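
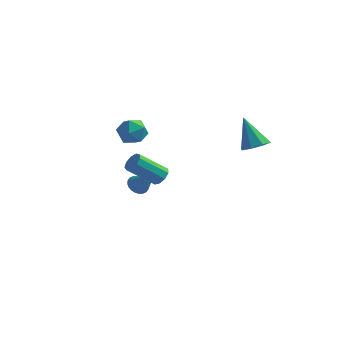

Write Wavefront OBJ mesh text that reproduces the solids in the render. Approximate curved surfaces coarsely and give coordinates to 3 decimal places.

v -2.535 -0.049 -3.052
v -2.01 0.219 -3.448
v -1.305 -0.471 -1.708
v -2.09 0.443 -3.305
v -2.237 0.592 -3.123
v -2.429 0.643 -2.931
v -2.638 0.589 -2.757
v -2.831 0.438 -2.628
v -2.979 0.213 -2.563
v -3.059 -0.052 -2.573
v -3.06 -0.317 -2.656
v -2.98 -0.54 -2.799
v -2.833 -0.689 -2.98
v -2.641 -0.74 -3.173
v -2.432 -0.686 -3.347
v -2.239 -0.535 -3.476
v -2.091 -0.31 -3.54
v -2.011 -0.045 -3.531
v 4.345 0.902 1.171
v 5.168 1.062 1.549
v 3.395 1.298 3.069
v 4.877 1.644 1.281
v 4.274 1.791 0.949
v 3.713 1.417 0.746
v 3.522 0.741 0.792
v 3.814 0.159 1.06
v 4.417 0.012 1.393
v 4.978 0.386 1.595
v -3.171 1.783 1.277
v -2.633 1.623 0.4
v -4.147 0.457 0.92
v -3.609 0.297 0.043
v -3.161 0.127 0.967
v -2.558 0.946 1.188
v -4.222 1.134 0.132
v -3.619 1.953 0.353
v -3.282 1.221 -0.307
v -2.627 0.6 0.209
v -4.153 1.48 1.111
v -3.498 0.859 1.627
v 0.365 -3.241 -0.091
v 0.871 -3.349 0.318
v -0.399 -4.288 1.641
v -0.905 -4.179 1.231
v 0.678 -2.953 0.413
v -0.592 -3.891 1.736
v 0.338 -2.691 0.273
v -0.932 -3.629 1.595
v 0.011 -2.687 -0.038
v -1.259 -3.625 1.284
v -0.15 -2.941 -0.374
v -1.421 -3.88 0.948
v -0.071 -3.337 -0.578
v -1.341 -4.275 0.745
v 0.213 -3.687 -0.554
v -1.057 -4.625 0.769
v 0.568 -3.828 -0.313
v -0.702 -4.767 1.009
v 0.828 -3.695 0.031
v -0.442 -4.633 1.354
f 2 1 4
f 2 4 3
f 4 1 5
f 4 5 3
f 5 1 6
f 5 6 3
f 6 1 7
f 6 7 3
f 7 1 8
f 7 8 3
f 8 1 9
f 8 9 3
f 9 1 10
f 9 10 3
f 10 1 11
f 10 11 3
f 11 1 12
f 11 12 3
f 12 1 13
f 12 13 3
f 13 1 14
f 13 14 3
f 14 1 15
f 14 15 3
f 15 1 16
f 15 16 3
f 16 1 17
f 16 17 3
f 17 1 18
f 17 18 3
f 18 1 2
f 18 2 3
f 20 19 22
f 20 22 21
f 22 19 23
f 22 23 21
f 23 19 24
f 23 24 21
f 24 19 25
f 24 25 21
f 25 19 26
f 25 26 21
f 26 19 27
f 26 27 21
f 27 19 28
f 27 28 21
f 28 19 20
f 28 20 21
f 29 40 34
f 29 34 30
f 29 30 36
f 29 36 39
f 29 39 40
f 30 34 38
f 34 40 33
f 40 39 31
f 39 36 35
f 36 30 37
f 32 38 33
f 32 33 31
f 32 31 35
f 32 35 37
f 32 37 38
f 33 38 34
f 31 33 40
f 35 31 39
f 37 35 36
f 38 37 30
f 42 41 45
f 42 45 43
f 43 45 46
f 43 46 44
f 45 41 47
f 45 47 46
f 46 47 48
f 46 48 44
f 47 41 49
f 47 49 48
f 48 49 50
f 48 50 44
f 49 41 51
f 49 51 50
f 50 51 52
f 50 52 44
f 51 41 53
f 51 53 52
f 52 53 54
f 52 54 44
f 53 41 55
f 53 55 54
f 54 55 56
f 54 56 44
f 55 41 57
f 55 57 56
f 56 57 58
f 56 58 44
f 57 41 59
f 57 59 58
f 58 59 60
f 58 60 44
f 59 41 42
f 59 42 60
f 60 42 43
f 60 43 44



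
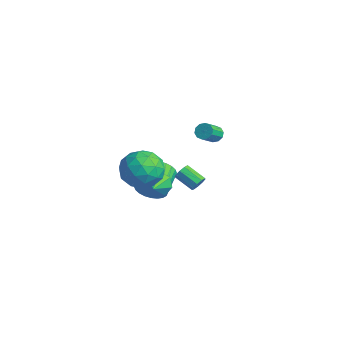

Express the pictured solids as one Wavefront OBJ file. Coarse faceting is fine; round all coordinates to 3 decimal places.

v -2.903 3.542 1.204
v -2.546 3.922 1.434
v -2.04 2.978 2.206
v -2.397 2.598 1.976
v -2.841 3.92 1.625
v -2.335 2.977 2.398
v -3.16 3.774 1.656
v -2.654 2.831 2.429
v -3.381 3.539 1.514
v -2.875 2.596 2.287
v -3.419 3.305 1.254
v -2.913 2.362 2.026
v -3.26 3.162 0.974
v -2.754 2.218 1.746
v -2.965 3.163 0.782
v -2.459 2.22 1.555
v -2.646 3.309 0.751
v -2.14 2.366 1.524
v -2.425 3.544 0.893
v -1.919 2.601 1.666
v -2.387 3.778 1.154
v -1.881 2.835 1.926
v 2.286 -3.371 4.78
v 3.501 -3.038 4.716
v 2.519 -4.542 3.124
v 3.734 -4.209 3.06
v 3.331 -4.943 4.003
v 3.187 -4.22 5.026
v 2.833 -3.36 2.814
v 2.689 -2.637 3.837
v 3.839 -3.031 3.5
v 4.147 -4.009 4.235
v 1.873 -3.571 3.605
v 2.181 -4.549 4.34
v 2.873 -3.102 4.893
v 3.147 -4.478 2.947
v 2.91 -4.91 3.501
v 3.625 -4.714 3.463
v 2.688 -3.797 5.076
v 3.402 -3.6 5.038
v 3.303 -4.72 4.619
v 2.618 -3.98 2.802
v 3.332 -3.783 2.764
v 2.395 -2.866 4.377
v 3.11 -2.67 4.339
v 2.717 -2.86 3.221
v 3.786 -2.902 4.141
v 3.923 -3.59 3.168
v 3.394 -3.091 3.023
v 3.309 -2.666 3.625
v 3.967 -3.477 4.573
v 4.104 -4.165 3.6
v 3.867 -4.597 4.154
v 3.782 -4.171 4.756
v 4.166 -3.473 3.859
v 1.916 -3.415 4.24
v 2.053 -4.103 3.267
v 2.238 -3.409 3.084
v 2.153 -2.983 3.686
v 2.097 -3.99 4.672
v 2.234 -4.678 3.699
v 2.711 -4.914 4.215
v 2.626 -4.489 4.817
v 1.854 -4.107 3.981
v 0.612 0.73 0.012
v 0.951 0.449 0.308
v -0.033 -0.09 0.924
v -0.372 0.19 0.628
v 0.878 0.766 0.469
v -0.106 0.227 1.085
v 0.681 1.066 0.416
v -0.303 0.526 1.032
v 0.451 1.208 0.174
v -0.532 0.669 0.79
v 0.297 1.127 -0.143
v -0.687 0.587 0.473
v 0.29 0.86 -0.389
v -0.694 0.32 0.228
v 0.434 0.532 -0.446
v -0.55 -0.008 0.17
v 0.661 0.297 -0.29
v -0.323 -0.243 0.327
v 0.865 0.264 0.008
v -0.119 -0.275 0.624
v -0.278 -1.377 0.107
v 0.203 -1.091 -0.585
v 0.798 -2.063 0.573
v 0.24 -0.67 -0.05
v -0.027 -0.663 0.576
v -0.442 -1.074 0.928
v -0.76 -1.662 0.798
v -0.797 -2.083 0.264
v -0.53 -2.09 -0.363
v -0.115 -1.679 -0.714
v -1.294 -1.19 -0.987
v -0.782 -1.071 -0.195
v -1.935 0.07 0.378
v -2.446 -0.05 -0.413
v -0.635 -0.812 -0.416
v -1.788 0.329 0.157
v -0.589 -0.61 -0.723
v -1.742 0.53 -0.15
v -0.65 -0.497 -1.071
v -1.802 0.644 -0.498
v -0.808 -0.489 -1.406
v -1.961 0.651 -0.833
v -1.041 -0.588 -1.677
v -2.194 0.552 -1.104
v -1.312 -0.779 -1.843
v -2.465 0.362 -1.27
v -1.58 -1.032 -1.878
v -2.733 0.108 -1.305
v -1.805 -1.31 -1.778
v -2.958 -0.169 -1.205
v -1.952 -1.569 -1.557
v -3.105 -0.428 -0.984
v -1.998 -1.77 -1.25
v -3.151 -0.63 -0.677
v -1.938 -1.884 -0.902
v -3.09 -0.743 -0.329
v -1.779 -1.891 -0.567
v -2.932 -0.751 0.006
v -1.546 -1.792 -0.296
v -2.699 -0.652 0.277
v -1.275 -1.602 -0.13
v -2.428 -0.461 0.443
v -1.007 -1.348 -0.095
v -2.16 -0.208 0.478
f 2 1 5
f 2 5 3
f 3 5 6
f 3 6 4
f 5 1 7
f 5 7 6
f 6 7 8
f 6 8 4
f 7 1 9
f 7 9 8
f 8 9 10
f 8 10 4
f 9 1 11
f 9 11 10
f 10 11 12
f 10 12 4
f 11 1 13
f 11 13 12
f 12 13 14
f 12 14 4
f 13 1 15
f 13 15 14
f 14 15 16
f 14 16 4
f 15 1 17
f 15 17 16
f 16 17 18
f 16 18 4
f 17 1 19
f 17 19 18
f 18 19 20
f 18 20 4
f 19 1 21
f 19 21 20
f 20 21 22
f 20 22 4
f 21 1 2
f 21 2 22
f 22 2 3
f 22 3 4
f 23 60 39
f 60 34 63
f 39 63 28
f 60 63 39
f 23 39 35
f 39 28 40
f 35 40 24
f 39 40 35
f 23 35 44
f 35 24 45
f 44 45 30
f 35 45 44
f 23 44 56
f 44 30 59
f 56 59 33
f 44 59 56
f 23 56 60
f 56 33 64
f 60 64 34
f 56 64 60
f 24 40 51
f 40 28 54
f 51 54 32
f 40 54 51
f 28 63 41
f 63 34 62
f 41 62 27
f 63 62 41
f 34 64 61
f 64 33 57
f 61 57 25
f 64 57 61
f 33 59 58
f 59 30 46
f 58 46 29
f 59 46 58
f 30 45 50
f 45 24 47
f 50 47 31
f 45 47 50
f 26 52 38
f 52 32 53
f 38 53 27
f 52 53 38
f 26 38 36
f 38 27 37
f 36 37 25
f 38 37 36
f 26 36 43
f 36 25 42
f 43 42 29
f 36 42 43
f 26 43 48
f 43 29 49
f 48 49 31
f 43 49 48
f 26 48 52
f 48 31 55
f 52 55 32
f 48 55 52
f 27 53 41
f 53 32 54
f 41 54 28
f 53 54 41
f 25 37 61
f 37 27 62
f 61 62 34
f 37 62 61
f 29 42 58
f 42 25 57
f 58 57 33
f 42 57 58
f 31 49 50
f 49 29 46
f 50 46 30
f 49 46 50
f 32 55 51
f 55 31 47
f 51 47 24
f 55 47 51
f 66 65 69
f 66 69 67
f 67 69 70
f 67 70 68
f 69 65 71
f 69 71 70
f 70 71 72
f 70 72 68
f 71 65 73
f 71 73 72
f 72 73 74
f 72 74 68
f 73 65 75
f 73 75 74
f 74 75 76
f 74 76 68
f 75 65 77
f 75 77 76
f 76 77 78
f 76 78 68
f 77 65 79
f 77 79 78
f 78 79 80
f 78 80 68
f 79 65 81
f 79 81 80
f 80 81 82
f 80 82 68
f 81 65 83
f 81 83 82
f 82 83 84
f 82 84 68
f 83 65 66
f 83 66 84
f 84 66 67
f 84 67 68
f 86 85 88
f 86 88 87
f 88 85 89
f 88 89 87
f 89 85 90
f 89 90 87
f 90 85 91
f 90 91 87
f 91 85 92
f 91 92 87
f 92 85 93
f 92 93 87
f 93 85 94
f 93 94 87
f 94 85 86
f 94 86 87
f 96 95 99
f 96 99 97
f 97 99 100
f 97 100 98
f 99 95 101
f 99 101 100
f 100 101 102
f 100 102 98
f 101 95 103
f 101 103 102
f 102 103 104
f 102 104 98
f 103 95 105
f 103 105 104
f 104 105 106
f 104 106 98
f 105 95 107
f 105 107 106
f 106 107 108
f 106 108 98
f 107 95 109
f 107 109 108
f 108 109 110
f 108 110 98
f 109 95 111
f 109 111 110
f 110 111 112
f 110 112 98
f 111 95 113
f 111 113 112
f 112 113 114
f 112 114 98
f 113 95 115
f 113 115 114
f 114 115 116
f 114 116 98
f 115 95 117
f 115 117 116
f 116 117 118
f 116 118 98
f 117 95 119
f 117 119 118
f 118 119 120
f 118 120 98
f 119 95 121
f 119 121 120
f 120 121 122
f 120 122 98
f 121 95 123
f 121 123 122
f 122 123 124
f 122 124 98
f 123 95 125
f 123 125 124
f 124 125 126
f 124 126 98
f 125 95 127
f 125 127 126
f 126 127 128
f 126 128 98
f 127 95 96
f 127 96 128
f 128 96 97
f 128 97 98



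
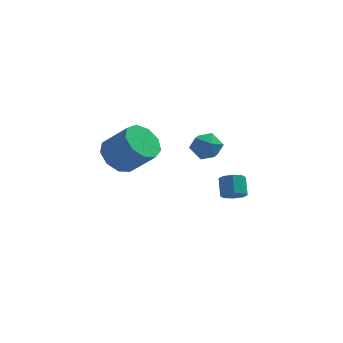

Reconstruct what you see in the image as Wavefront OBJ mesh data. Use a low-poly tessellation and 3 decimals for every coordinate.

v -2.754 -2.328 1.693
v -1.944 -2.155 0.999
v -0.737 -2.62 2.294
v -1.546 -2.792 2.987
v -2.099 -1.533 1.367
v -0.891 -1.998 2.662
v -2.56 -1.283 1.887
v -1.353 -1.748 3.181
v -3.112 -1.522 2.316
v -1.905 -1.986 3.611
v -3.496 -2.138 2.453
v -2.289 -2.602 3.748
v -3.533 -2.842 2.235
v -2.326 -3.307 3.53
v -3.205 -3.306 1.763
v -1.998 -3.771 3.057
v -2.666 -3.312 1.258
v -1.459 -3.777 2.552
v -2.168 -2.858 0.956
v -0.961 -3.322 2.251
v 2.66 1.353 -3.306
v 3.147 1.074 -2.941
v 3.048 1.907 -2.169
v 2.56 2.187 -2.534
v 3.327 1.411 -3.282
v 3.227 2.245 -2.511
v 3.116 1.715 -3.638
v 3.016 2.548 -2.866
v 2.638 1.807 -3.798
v 2.538 2.64 -3.027
v 2.172 1.633 -3.671
v 2.073 2.466 -2.899
v 1.993 1.295 -3.329
v 1.893 2.129 -2.558
v 2.204 0.992 -2.974
v 2.104 1.825 -2.202
v 2.682 0.9 -2.813
v 2.582 1.733 -2.042
v 1 -3.321 3.727
v 1.792 -3.281 3.446
v 0.948 -4.639 3.394
v 1.74 -4.599 3.113
v 1.582 -4.533 3.936
v 1.615 -3.718 4.142
v 1.125 -4.202 2.698
v 1.158 -3.387 2.904
v 1.869 -3.826 2.81
v 2.152 -4.03 3.575
v 0.588 -3.89 3.265
v 0.871 -4.094 4.03
f 2 1 5
f 2 5 3
f 3 5 6
f 3 6 4
f 5 1 7
f 5 7 6
f 6 7 8
f 6 8 4
f 7 1 9
f 7 9 8
f 8 9 10
f 8 10 4
f 9 1 11
f 9 11 10
f 10 11 12
f 10 12 4
f 11 1 13
f 11 13 12
f 12 13 14
f 12 14 4
f 13 1 15
f 13 15 14
f 14 15 16
f 14 16 4
f 15 1 17
f 15 17 16
f 16 17 18
f 16 18 4
f 17 1 19
f 17 19 18
f 18 19 20
f 18 20 4
f 19 1 2
f 19 2 20
f 20 2 3
f 20 3 4
f 22 21 25
f 22 25 23
f 23 25 26
f 23 26 24
f 25 21 27
f 25 27 26
f 26 27 28
f 26 28 24
f 27 21 29
f 27 29 28
f 28 29 30
f 28 30 24
f 29 21 31
f 29 31 30
f 30 31 32
f 30 32 24
f 31 21 33
f 31 33 32
f 32 33 34
f 32 34 24
f 33 21 35
f 33 35 34
f 34 35 36
f 34 36 24
f 35 21 37
f 35 37 36
f 36 37 38
f 36 38 24
f 37 21 22
f 37 22 38
f 38 22 23
f 38 23 24
f 39 50 44
f 39 44 40
f 39 40 46
f 39 46 49
f 39 49 50
f 40 44 48
f 44 50 43
f 50 49 41
f 49 46 45
f 46 40 47
f 42 48 43
f 42 43 41
f 42 41 45
f 42 45 47
f 42 47 48
f 43 48 44
f 41 43 50
f 45 41 49
f 47 45 46
f 48 47 40



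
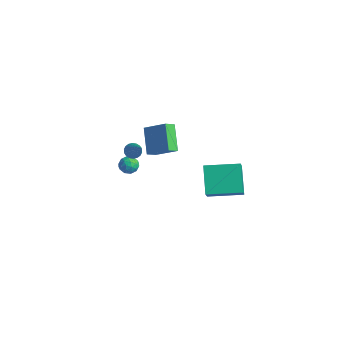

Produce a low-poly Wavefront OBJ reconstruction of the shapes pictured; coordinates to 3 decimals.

v 3.289 2.166 -2.114
v 4.264 1.209 -0.752
v 2.091 2.986 -0.681
v 3.067 2.029 0.682
v 4.673 3.851 -1.922
v 5.649 2.894 -0.559
v 3.476 4.671 -0.488
v 4.451 3.714 0.874
v -3.488 1.948 -2.909
v -3.066 1.784 -3.435
v -4.374 1.636 -3.525
v -3.952 1.472 -4.051
v -3.949 1.091 -3.471
v -3.401 1.283 -3.09
v -4.039 2.137 -3.87
v -3.491 2.329 -3.489
v -3.406 1.901 -4.028
v -3.35 1.254 -3.782
v -4.09 2.166 -3.178
v -4.034 1.519 -2.932
v -3.199 1.893 -3.118
v -4.241 1.527 -3.842
v -4.239 1.303 -3.501
v -3.991 1.207 -3.81
v -3.396 1.599 -2.916
v -3.148 1.502 -3.225
v -3.667 1.095 -3.246
v -4.292 1.918 -3.735
v -4.044 1.821 -4.044
v -3.449 2.213 -3.15
v -3.201 2.117 -3.459
v -3.773 2.325 -3.714
v -3.151 1.865 -3.776
v -3.672 1.682 -4.138
v -3.723 2.073 -4.031
v -3.401 2.186 -3.808
v -3.118 1.485 -3.631
v -3.639 1.302 -3.993
v -3.637 1.078 -3.652
v -3.315 1.191 -3.428
v -3.318 1.554 -3.98
v -3.801 2.118 -2.967
v -4.322 1.935 -3.329
v -4.125 2.229 -3.532
v -3.803 2.342 -3.308
v -3.768 1.738 -2.822
v -4.289 1.555 -3.184
v -4.039 1.234 -3.152
v -3.717 1.347 -2.929
v -4.122 1.866 -2.98
v -0.711 -0.241 0.801
v -0.325 0.017 0.487
v 0.731 -0.699 2.199
v -0.409 0.2 0.634
v -0.552 0.296 0.814
v -0.727 0.286 0.991
v -0.899 0.172 1.131
v -1.034 -0.025 1.205
v -1.104 -0.263 1.2
v -1.097 -0.498 1.115
v -1.013 -0.681 0.969
v -0.87 -0.778 0.789
v -0.695 -0.767 0.612
v -0.523 -0.653 0.472
v -0.389 -0.457 0.398
v -0.318 -0.218 0.403
v -1.129 1.122 -0.49
v -2.363 1.868 0.837
v -1.159 1.85 -0.927
v -2.394 2.596 0.4
v 0.214 1.724 0.42
v -1.021 2.47 1.747
v 0.183 2.452 -0.017
v -1.051 3.198 1.31
f 2 4 1
f 5 2 1
f 1 4 3
f 3 5 1
f 2 8 4
f 6 2 5
f 6 8 2
f 4 8 3
f 7 5 3
f 3 8 7
f 7 6 5
f 8 6 7
f 9 46 25
f 46 20 49
f 25 49 14
f 46 49 25
f 9 25 21
f 25 14 26
f 21 26 10
f 25 26 21
f 9 21 30
f 21 10 31
f 30 31 16
f 21 31 30
f 9 30 42
f 30 16 45
f 42 45 19
f 30 45 42
f 9 42 46
f 42 19 50
f 46 50 20
f 42 50 46
f 10 26 37
f 26 14 40
f 37 40 18
f 26 40 37
f 14 49 27
f 49 20 48
f 27 48 13
f 49 48 27
f 20 50 47
f 50 19 43
f 47 43 11
f 50 43 47
f 19 45 44
f 45 16 32
f 44 32 15
f 45 32 44
f 16 31 36
f 31 10 33
f 36 33 17
f 31 33 36
f 12 38 24
f 38 18 39
f 24 39 13
f 38 39 24
f 12 24 22
f 24 13 23
f 22 23 11
f 24 23 22
f 12 22 29
f 22 11 28
f 29 28 15
f 22 28 29
f 12 29 34
f 29 15 35
f 34 35 17
f 29 35 34
f 12 34 38
f 34 17 41
f 38 41 18
f 34 41 38
f 13 39 27
f 39 18 40
f 27 40 14
f 39 40 27
f 11 23 47
f 23 13 48
f 47 48 20
f 23 48 47
f 15 28 44
f 28 11 43
f 44 43 19
f 28 43 44
f 17 35 36
f 35 15 32
f 36 32 16
f 35 32 36
f 18 41 37
f 41 17 33
f 37 33 10
f 41 33 37
f 52 51 54
f 52 54 53
f 54 51 55
f 54 55 53
f 55 51 56
f 55 56 53
f 56 51 57
f 56 57 53
f 57 51 58
f 57 58 53
f 58 51 59
f 58 59 53
f 59 51 60
f 59 60 53
f 60 51 61
f 60 61 53
f 61 51 62
f 61 62 53
f 62 51 63
f 62 63 53
f 63 51 64
f 63 64 53
f 64 51 65
f 64 65 53
f 65 51 66
f 65 66 53
f 66 51 52
f 66 52 53
f 68 70 67
f 71 68 67
f 67 70 69
f 69 71 67
f 68 74 70
f 72 68 71
f 72 74 68
f 70 74 69
f 73 71 69
f 69 74 73
f 73 72 71
f 74 72 73



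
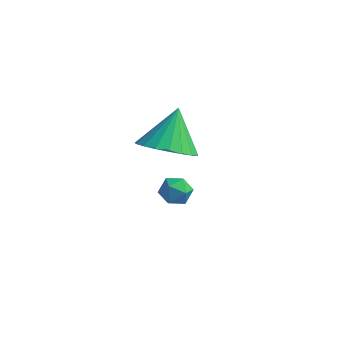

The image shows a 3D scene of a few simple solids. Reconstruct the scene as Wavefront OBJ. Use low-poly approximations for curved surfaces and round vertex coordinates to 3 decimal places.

v -3.117 -1.032 2.08
v -2.489 -0.324 1.539
v -3.203 0.052 3.4
v -2.905 -0.199 1.41
v -3.358 -0.218 1.396
v -3.769 -0.378 1.501
v -4.067 -0.651 1.705
v -4.201 -0.99 1.975
v -4.148 -1.336 2.263
v -3.916 -1.629 2.519
v -3.547 -1.82 2.699
v -3.103 -1.874 2.772
v -2.661 -1.782 2.726
v -2.299 -1.561 2.568
v -2.077 -1.249 2.326
v -2.036 -0.898 2.041
v -2.182 -0.571 1.763
v -4.1 0.864 -1.998
v -3.49 0.966 -2.237
v -3.69 0.274 -1.203
v -3.08 0.376 -1.442
v -3.418 0.877 -1.171
v -3.672 1.242 -1.662
v -3.508 -0.002 -1.778
v -3.762 0.363 -2.269
v -3.125 0.431 -2.1
v -3.069 0.974 -1.725
v -4.111 0.266 -1.715
v -4.055 0.809 -1.34
f 2 1 4
f 2 4 3
f 4 1 5
f 4 5 3
f 5 1 6
f 5 6 3
f 6 1 7
f 6 7 3
f 7 1 8
f 7 8 3
f 8 1 9
f 8 9 3
f 9 1 10
f 9 10 3
f 10 1 11
f 10 11 3
f 11 1 12
f 11 12 3
f 12 1 13
f 12 13 3
f 13 1 14
f 13 14 3
f 14 1 15
f 14 15 3
f 15 1 16
f 15 16 3
f 16 1 17
f 16 17 3
f 17 1 2
f 17 2 3
f 18 29 23
f 18 23 19
f 18 19 25
f 18 25 28
f 18 28 29
f 19 23 27
f 23 29 22
f 29 28 20
f 28 25 24
f 25 19 26
f 21 27 22
f 21 22 20
f 21 20 24
f 21 24 26
f 21 26 27
f 22 27 23
f 20 22 29
f 24 20 28
f 26 24 25
f 27 26 19



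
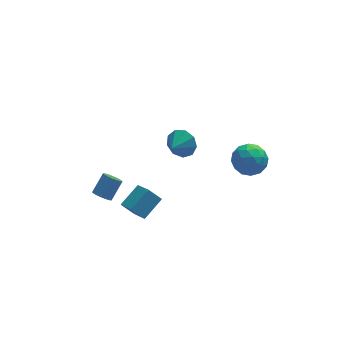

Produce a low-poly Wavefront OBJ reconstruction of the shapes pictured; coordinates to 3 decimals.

v -2.224 0.206 -1.115
v -2.82 0.514 -0.486
v -2.469 1.421 -1.942
v -3.065 1.729 -1.312
v -1.175 0.871 -0.448
v -1.771 1.179 0.182
v -1.42 2.086 -1.274
v -2.016 2.394 -0.645
v -3.77 2.846 -1.578
v -3.381 2.465 -1.654
v -2.681 3.013 -0.818
v -3.07 3.394 -0.742
v -3.321 2.637 -1.817
v -2.621 3.185 -0.981
v -3.35 2.851 -1.933
v -2.65 3.399 -1.097
v -3.462 3.064 -1.978
v -2.762 3.612 -1.143
v -3.635 3.233 -1.944
v -2.935 3.781 -1.109
v -3.835 3.326 -1.838
v -3.135 3.874 -1.002
v -4.022 3.324 -1.68
v -3.322 3.872 -0.844
v -4.159 3.227 -1.502
v -3.459 3.775 -0.666
v -4.219 3.055 -1.339
v -3.519 3.603 -0.503
v -4.19 2.841 -1.223
v -3.49 3.389 -0.387
v -4.078 2.628 -1.177
v -3.378 3.176 -0.342
v -3.905 2.459 -1.211
v -3.205 3.007 -0.376
v -3.705 2.366 -1.318
v -3.005 2.914 -0.482
v -3.518 2.368 -1.476
v -2.818 2.916 -0.64
v 3.447 1.562 2.224
v 4.019 0.771 2.276
v 2.561 0.849 1.124
v 3.133 0.058 1.176
v 2.552 0.292 1.927
v 3.099 0.733 2.607
v 3.481 0.887 0.793
v 4.028 1.328 1.473
v 4.04 0.354 1.392
v 3.466 -0.014 2.093
v 3.114 1.634 1.307
v 2.54 1.266 2.008
v 3.811 1.229 2.346
v 2.769 0.391 1.054
v 2.428 0.528 1.495
v 2.764 0.063 1.526
v 3.27 1.207 2.541
v 3.606 0.742 2.572
v 2.744 0.46 2.367
v 2.974 0.878 0.828
v 3.31 0.413 0.859
v 3.816 1.557 1.874
v 4.152 1.092 1.905
v 3.836 1.16 1.033
v 4.159 0.519 1.858
v 3.638 0.1 1.211
v 3.843 0.587 0.986
v 4.164 0.846 1.386
v 3.822 0.303 2.27
v 3.301 -0.117 1.623
v 2.959 0.021 2.065
v 3.281 0.28 2.464
v 3.834 0.057 1.75
v 3.279 1.737 1.777
v 2.758 1.317 1.13
v 3.299 1.34 0.936
v 3.621 1.599 1.335
v 2.942 1.52 2.189
v 2.421 1.101 1.542
v 2.416 0.774 2.014
v 2.737 1.033 2.414
v 2.746 1.563 1.65
v 0.773 4.336 0.16
v 1.37 4.124 0.757
v 0.067 3.644 0.62
v 1.044 4.583 0.949
v 0.591 4.927 0.773
v 0.224 4.994 0.31
v 0.113 4.754 -0.223
v 0.311 4.318 -0.577
v 0.725 3.891 -0.585
v 1.161 3.672 -0.245
v 1.416 3.764 0.285
f 2 4 1
f 5 2 1
f 1 4 3
f 3 5 1
f 2 8 4
f 6 2 5
f 6 8 2
f 4 8 3
f 7 5 3
f 3 8 7
f 7 6 5
f 8 6 7
f 10 9 13
f 10 13 11
f 11 13 14
f 11 14 12
f 13 9 15
f 13 15 14
f 14 15 16
f 14 16 12
f 15 9 17
f 15 17 16
f 16 17 18
f 16 18 12
f 17 9 19
f 17 19 18
f 18 19 20
f 18 20 12
f 19 9 21
f 19 21 20
f 20 21 22
f 20 22 12
f 21 9 23
f 21 23 22
f 22 23 24
f 22 24 12
f 23 9 25
f 23 25 24
f 24 25 26
f 24 26 12
f 25 9 27
f 25 27 26
f 26 27 28
f 26 28 12
f 27 9 29
f 27 29 28
f 28 29 30
f 28 30 12
f 29 9 31
f 29 31 30
f 30 31 32
f 30 32 12
f 31 9 33
f 31 33 32
f 32 33 34
f 32 34 12
f 33 9 35
f 33 35 34
f 34 35 36
f 34 36 12
f 35 9 37
f 35 37 36
f 36 37 38
f 36 38 12
f 37 9 10
f 37 10 38
f 38 10 11
f 38 11 12
f 39 76 55
f 76 50 79
f 55 79 44
f 76 79 55
f 39 55 51
f 55 44 56
f 51 56 40
f 55 56 51
f 39 51 60
f 51 40 61
f 60 61 46
f 51 61 60
f 39 60 72
f 60 46 75
f 72 75 49
f 60 75 72
f 39 72 76
f 72 49 80
f 76 80 50
f 72 80 76
f 40 56 67
f 56 44 70
f 67 70 48
f 56 70 67
f 44 79 57
f 79 50 78
f 57 78 43
f 79 78 57
f 50 80 77
f 80 49 73
f 77 73 41
f 80 73 77
f 49 75 74
f 75 46 62
f 74 62 45
f 75 62 74
f 46 61 66
f 61 40 63
f 66 63 47
f 61 63 66
f 42 68 54
f 68 48 69
f 54 69 43
f 68 69 54
f 42 54 52
f 54 43 53
f 52 53 41
f 54 53 52
f 42 52 59
f 52 41 58
f 59 58 45
f 52 58 59
f 42 59 64
f 59 45 65
f 64 65 47
f 59 65 64
f 42 64 68
f 64 47 71
f 68 71 48
f 64 71 68
f 43 69 57
f 69 48 70
f 57 70 44
f 69 70 57
f 41 53 77
f 53 43 78
f 77 78 50
f 53 78 77
f 45 58 74
f 58 41 73
f 74 73 49
f 58 73 74
f 47 65 66
f 65 45 62
f 66 62 46
f 65 62 66
f 48 71 67
f 71 47 63
f 67 63 40
f 71 63 67
f 82 81 84
f 82 84 83
f 84 81 85
f 84 85 83
f 85 81 86
f 85 86 83
f 86 81 87
f 86 87 83
f 87 81 88
f 87 88 83
f 88 81 89
f 88 89 83
f 89 81 90
f 89 90 83
f 90 81 91
f 90 91 83
f 91 81 82
f 91 82 83



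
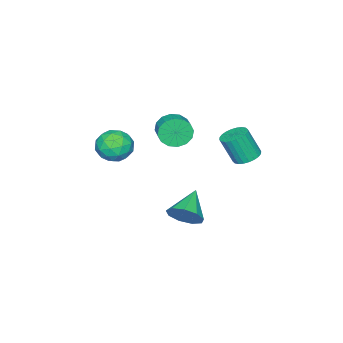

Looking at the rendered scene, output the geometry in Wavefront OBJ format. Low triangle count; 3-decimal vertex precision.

v -0.487 4.237 1.118
v 0.217 4.523 1.097
v 0.511 3.91 2.6
v -0.193 3.623 2.622
v 0.066 4.748 1.218
v 0.361 4.135 2.722
v -0.168 4.895 1.324
v 0.126 4.282 2.828
v -0.451 4.942 1.399
v -0.157 4.329 2.902
v -0.74 4.882 1.431
v -0.445 4.269 2.934
v -0.99 4.723 1.415
v -0.695 4.11 2.919
v -1.164 4.49 1.354
v -0.869 3.877 2.858
v -1.234 4.219 1.258
v -0.94 3.606 2.761
v -1.191 3.95 1.14
v -0.897 3.337 2.643
v -1.041 3.725 1.018
v -0.746 3.112 2.522
v -0.806 3.578 0.912
v -0.512 2.965 2.416
v -0.523 3.531 0.838
v -0.229 2.918 2.341
v -0.235 3.591 0.806
v 0.06 2.978 2.309
v 0.015 3.75 0.821
v 0.31 3.137 2.325
v 0.189 3.983 0.882
v 0.484 3.37 2.386
v 0.26 4.254 0.979
v 0.554 3.641 2.482
v 0.791 -1.83 -0.001
v 1.684 -1.413 0.395
v 1.356 -3.407 0.385
v 2.249 -2.99 0.781
v 1.325 -2.84 1.283
v 0.976 -1.866 1.044
v 2.064 -2.954 -0.264
v 1.715 -1.98 -0.503
v 2.471 -2.108 0.232
v 2.014 -2.037 1.188
v 1.026 -2.783 -0.408
v 0.569 -2.712 0.548
v 1.188 -1.484 0.163
v 1.852 -3.336 0.617
v 1.309 -3.248 0.912
v 1.834 -3.003 1.145
v 0.772 -1.749 0.544
v 1.297 -1.504 0.777
v 1.085 -2.343 1.299
v 1.743 -3.316 0.003
v 2.268 -3.071 0.236
v 1.206 -1.817 -0.365
v 1.731 -1.572 -0.132
v 1.955 -2.477 -0.519
v 2.175 -1.647 0.3
v 2.507 -2.573 0.527
v 2.399 -2.552 -0.087
v 2.194 -1.98 -0.228
v 1.907 -1.605 0.862
v 2.239 -2.531 1.089
v 1.696 -2.443 1.384
v 1.49 -1.871 1.244
v 2.369 -2.013 0.767
v 0.801 -2.289 -0.309
v 1.133 -3.215 -0.082
v 1.55 -2.949 -0.464
v 1.344 -2.377 -0.604
v 0.533 -2.247 0.253
v 0.865 -3.173 0.48
v 0.846 -2.84 1.008
v 0.641 -2.268 0.867
v 0.671 -2.807 0.013
v 0.244 0.269 2.066
v 0.681 0.148 1.289
v 1.434 0.889 1.597
v 0.996 1.011 2.374
v 0.378 0.491 1.204
v 1.13 1.232 1.512
v 0.039 0.775 1.35
v 0.791 1.516 1.658
v -0.246 0.923 1.688
v 0.507 1.664 1.996
v -0.399 0.897 2.127
v 0.354 1.638 2.435
v -0.38 0.702 2.55
v 0.373 1.443 2.858
v -0.194 0.391 2.843
v 0.559 1.132 3.151
v 0.11 0.048 2.928
v 0.862 0.789 3.236
v 0.449 -0.236 2.782
v 1.201 0.505 3.09
v 0.733 -0.384 2.444
v 1.486 0.357 2.752
v 0.886 -0.358 2.005
v 1.639 0.383 2.313
v 0.867 -0.163 1.582
v 1.62 0.578 1.89
v 1.397 1.863 -3.221
v 1.827 2.137 -2.36
v -0.137 1.437 -2.319
v 1.511 2.673 -2.646
v 1.142 2.829 -3.2
v 0.892 2.533 -3.764
v 0.879 1.924 -4.074
v 1.109 1.285 -3.985
v 1.473 0.917 -3.538
v 1.802 0.991 -2.943
v 1.942 1.473 -2.478
f 2 1 5
f 2 5 3
f 3 5 6
f 3 6 4
f 5 1 7
f 5 7 6
f 6 7 8
f 6 8 4
f 7 1 9
f 7 9 8
f 8 9 10
f 8 10 4
f 9 1 11
f 9 11 10
f 10 11 12
f 10 12 4
f 11 1 13
f 11 13 12
f 12 13 14
f 12 14 4
f 13 1 15
f 13 15 14
f 14 15 16
f 14 16 4
f 15 1 17
f 15 17 16
f 16 17 18
f 16 18 4
f 17 1 19
f 17 19 18
f 18 19 20
f 18 20 4
f 19 1 21
f 19 21 20
f 20 21 22
f 20 22 4
f 21 1 23
f 21 23 22
f 22 23 24
f 22 24 4
f 23 1 25
f 23 25 24
f 24 25 26
f 24 26 4
f 25 1 27
f 25 27 26
f 26 27 28
f 26 28 4
f 27 1 29
f 27 29 28
f 28 29 30
f 28 30 4
f 29 1 31
f 29 31 30
f 30 31 32
f 30 32 4
f 31 1 33
f 31 33 32
f 32 33 34
f 32 34 4
f 33 1 2
f 33 2 34
f 34 2 3
f 34 3 4
f 35 72 51
f 72 46 75
f 51 75 40
f 72 75 51
f 35 51 47
f 51 40 52
f 47 52 36
f 51 52 47
f 35 47 56
f 47 36 57
f 56 57 42
f 47 57 56
f 35 56 68
f 56 42 71
f 68 71 45
f 56 71 68
f 35 68 72
f 68 45 76
f 72 76 46
f 68 76 72
f 36 52 63
f 52 40 66
f 63 66 44
f 52 66 63
f 40 75 53
f 75 46 74
f 53 74 39
f 75 74 53
f 46 76 73
f 76 45 69
f 73 69 37
f 76 69 73
f 45 71 70
f 71 42 58
f 70 58 41
f 71 58 70
f 42 57 62
f 57 36 59
f 62 59 43
f 57 59 62
f 38 64 50
f 64 44 65
f 50 65 39
f 64 65 50
f 38 50 48
f 50 39 49
f 48 49 37
f 50 49 48
f 38 48 55
f 48 37 54
f 55 54 41
f 48 54 55
f 38 55 60
f 55 41 61
f 60 61 43
f 55 61 60
f 38 60 64
f 60 43 67
f 64 67 44
f 60 67 64
f 39 65 53
f 65 44 66
f 53 66 40
f 65 66 53
f 37 49 73
f 49 39 74
f 73 74 46
f 49 74 73
f 41 54 70
f 54 37 69
f 70 69 45
f 54 69 70
f 43 61 62
f 61 41 58
f 62 58 42
f 61 58 62
f 44 67 63
f 67 43 59
f 63 59 36
f 67 59 63
f 78 77 81
f 78 81 79
f 79 81 82
f 79 82 80
f 81 77 83
f 81 83 82
f 82 83 84
f 82 84 80
f 83 77 85
f 83 85 84
f 84 85 86
f 84 86 80
f 85 77 87
f 85 87 86
f 86 87 88
f 86 88 80
f 87 77 89
f 87 89 88
f 88 89 90
f 88 90 80
f 89 77 91
f 89 91 90
f 90 91 92
f 90 92 80
f 91 77 93
f 91 93 92
f 92 93 94
f 92 94 80
f 93 77 95
f 93 95 94
f 94 95 96
f 94 96 80
f 95 77 97
f 95 97 96
f 96 97 98
f 96 98 80
f 97 77 99
f 97 99 98
f 98 99 100
f 98 100 80
f 99 77 101
f 99 101 100
f 100 101 102
f 100 102 80
f 101 77 78
f 101 78 102
f 102 78 79
f 102 79 80
f 104 103 106
f 104 106 105
f 106 103 107
f 106 107 105
f 107 103 108
f 107 108 105
f 108 103 109
f 108 109 105
f 109 103 110
f 109 110 105
f 110 103 111
f 110 111 105
f 111 103 112
f 111 112 105
f 112 103 113
f 112 113 105
f 113 103 104
f 113 104 105



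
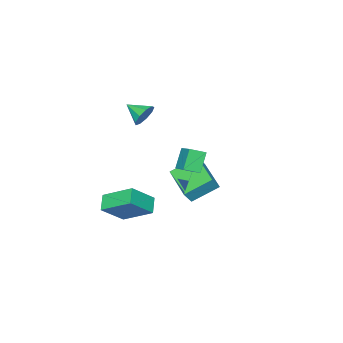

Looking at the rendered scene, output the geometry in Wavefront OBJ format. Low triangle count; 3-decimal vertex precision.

v 0.712 2.645 3.355
v 1.316 2.156 3.649
v 1.218 3.605 3.913
v 1.821 3.116 4.207
v 1.359 2.864 2.393
v 1.962 2.375 2.687
v 1.864 3.824 2.951
v 2.468 3.335 3.245
v -4.761 -1.863 -1.879
v -4.275 -1.928 -1.172
v -3.839 -0.035 -2.345
v -3.353 -0.1 -1.639
v -3.587 -2.68 -2.761
v -3.101 -2.745 -2.055
v -2.665 -0.852 -3.228
v -2.179 -0.917 -2.521
v 1.493 -1.362 -1.678
v 2.647 -1.698 -0.607
v 1.062 0.179 -0.729
v 2.216 -0.157 0.341
v 2.124 -0.863 -2.201
v 3.278 -1.199 -1.131
v 1.693 0.678 -1.253
v 2.847 0.342 -0.182
v -1.586 -2.987 2.568
v -1.366 -2.671 3.188
v -1.394 -4.033 3.032
v -1.858 -2.755 3.205
v -2.223 -2.947 2.923
v -2.29 -3.158 2.476
v -2.028 -3.289 2.071
v -1.559 -3.279 1.899
v -1.103 -3.132 2.04
v -0.873 -2.918 2.428
v -0.977 -2.736 2.882
f 2 4 1
f 5 2 1
f 1 4 3
f 3 5 1
f 2 8 4
f 6 2 5
f 6 8 2
f 4 8 3
f 7 5 3
f 3 8 7
f 7 6 5
f 8 6 7
f 10 12 9
f 13 10 9
f 9 12 11
f 11 13 9
f 10 16 12
f 14 10 13
f 14 16 10
f 12 16 11
f 15 13 11
f 11 16 15
f 15 14 13
f 16 14 15
f 18 20 17
f 21 18 17
f 17 20 19
f 19 21 17
f 18 24 20
f 22 18 21
f 22 24 18
f 20 24 19
f 23 21 19
f 19 24 23
f 23 22 21
f 24 22 23
f 26 25 28
f 26 28 27
f 28 25 29
f 28 29 27
f 29 25 30
f 29 30 27
f 30 25 31
f 30 31 27
f 31 25 32
f 31 32 27
f 32 25 33
f 32 33 27
f 33 25 34
f 33 34 27
f 34 25 35
f 34 35 27
f 35 25 26
f 35 26 27



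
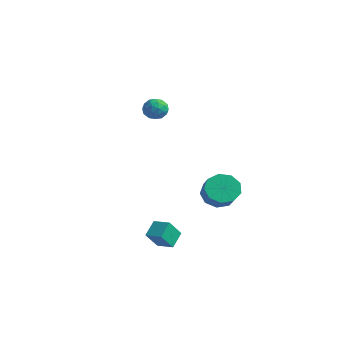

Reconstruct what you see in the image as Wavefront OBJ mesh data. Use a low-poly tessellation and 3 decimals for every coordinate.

v -1.859 0.507 3.942
v -1.443 1.089 4.298
v -0.757 -0.109 3.662
v -0.341 0.473 4.018
v -0.795 -0.018 4.455
v -1.476 0.363 4.628
v -0.724 0.617 3.332
v -1.405 0.998 3.505
v -0.741 1.157 3.92
v -0.785 0.765 4.615
v -1.415 0.215 3.345
v -1.459 -0.177 4.04
v -1.747 0.853 4.144
v -0.453 0.127 3.816
v -0.719 -0.161 4.073
v -0.475 0.181 4.282
v -1.767 0.425 4.339
v -1.522 0.768 4.548
v -1.141 0.116 4.641
v -0.678 0.212 3.412
v -0.433 0.555 3.621
v -1.725 0.799 3.678
v -1.481 1.141 3.887
v -1.059 0.864 3.319
v -1.091 1.235 4.132
v -0.443 0.872 3.967
v -0.668 0.957 3.564
v -1.069 1.181 3.665
v -1.116 1.004 4.54
v -0.469 0.641 4.375
v -0.736 0.353 4.633
v -1.136 0.577 4.734
v -0.704 1.044 4.318
v -1.731 0.339 3.585
v -1.084 -0.024 3.42
v -1.064 0.403 3.226
v -1.464 0.627 3.327
v -1.757 0.108 3.993
v -1.109 -0.255 3.828
v -1.131 -0.201 4.295
v -1.532 0.023 4.396
v -1.496 -0.064 3.642
v 1.423 3.063 -2.71
v 2.184 3.763 -3.054
v 3.139 3.176 -2.134
v 2.377 2.477 -1.79
v 1.81 4.056 -2.479
v 2.765 3.469 -1.559
v 1.255 3.884 -2.013
v 2.209 3.297 -1.092
v 0.778 3.328 -1.872
v 1.732 2.742 -0.952
v 0.603 2.649 -2.124
v 1.557 2.062 -1.204
v 0.811 2.163 -2.65
v 1.766 1.576 -1.73
v 1.306 2.099 -3.204
v 2.261 1.512 -2.284
v 1.855 2.486 -3.527
v 2.81 1.899 -2.607
v 2.202 3.143 -3.468
v 3.157 2.556 -2.547
v 2.211 -3.298 -3.607
v 1.911 -2.402 -2.936
v 2.257 -2.462 -4.704
v 1.957 -1.565 -4.032
v 3.263 -3.095 -3.408
v 2.963 -2.198 -2.736
v 3.309 -2.258 -4.504
v 3.009 -1.362 -3.833
f 1 38 17
f 38 12 41
f 17 41 6
f 38 41 17
f 1 17 13
f 17 6 18
f 13 18 2
f 17 18 13
f 1 13 22
f 13 2 23
f 22 23 8
f 13 23 22
f 1 22 34
f 22 8 37
f 34 37 11
f 22 37 34
f 1 34 38
f 34 11 42
f 38 42 12
f 34 42 38
f 2 18 29
f 18 6 32
f 29 32 10
f 18 32 29
f 6 41 19
f 41 12 40
f 19 40 5
f 41 40 19
f 12 42 39
f 42 11 35
f 39 35 3
f 42 35 39
f 11 37 36
f 37 8 24
f 36 24 7
f 37 24 36
f 8 23 28
f 23 2 25
f 28 25 9
f 23 25 28
f 4 30 16
f 30 10 31
f 16 31 5
f 30 31 16
f 4 16 14
f 16 5 15
f 14 15 3
f 16 15 14
f 4 14 21
f 14 3 20
f 21 20 7
f 14 20 21
f 4 21 26
f 21 7 27
f 26 27 9
f 21 27 26
f 4 26 30
f 26 9 33
f 30 33 10
f 26 33 30
f 5 31 19
f 31 10 32
f 19 32 6
f 31 32 19
f 3 15 39
f 15 5 40
f 39 40 12
f 15 40 39
f 7 20 36
f 20 3 35
f 36 35 11
f 20 35 36
f 9 27 28
f 27 7 24
f 28 24 8
f 27 24 28
f 10 33 29
f 33 9 25
f 29 25 2
f 33 25 29
f 44 43 47
f 44 47 45
f 45 47 48
f 45 48 46
f 47 43 49
f 47 49 48
f 48 49 50
f 48 50 46
f 49 43 51
f 49 51 50
f 50 51 52
f 50 52 46
f 51 43 53
f 51 53 52
f 52 53 54
f 52 54 46
f 53 43 55
f 53 55 54
f 54 55 56
f 54 56 46
f 55 43 57
f 55 57 56
f 56 57 58
f 56 58 46
f 57 43 59
f 57 59 58
f 58 59 60
f 58 60 46
f 59 43 61
f 59 61 60
f 60 61 62
f 60 62 46
f 61 43 44
f 61 44 62
f 62 44 45
f 62 45 46
f 64 66 63
f 67 64 63
f 63 66 65
f 65 67 63
f 64 70 66
f 68 64 67
f 68 70 64
f 66 70 65
f 69 67 65
f 65 70 69
f 69 68 67
f 70 68 69



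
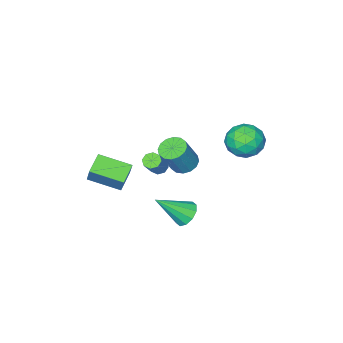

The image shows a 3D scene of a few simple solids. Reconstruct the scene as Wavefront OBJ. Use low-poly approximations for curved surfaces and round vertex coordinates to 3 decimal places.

v -0.37 -2.688 -2.743
v -0.092 -2.095 -1.574
v 0.716 -2.122 -3.288
v 0.994 -1.53 -2.118
v 0.726 -4.27 -2.202
v 1.004 -3.678 -1.032
v 1.812 -3.705 -2.746
v 2.09 -3.112 -1.577
v -4.325 3.034 0.511
v -3.627 3.823 1.014
v -3.953 1.817 1.906
v -3.255 2.606 2.409
v -4.409 2.781 2.381
v -4.639 3.533 1.518
v -2.941 2.107 1.402
v -3.171 2.859 0.539
v -2.772 3.25 1.564
v -3.679 3.667 2.169
v -3.901 1.973 0.751
v -4.808 2.39 1.356
v -4.009 3.535 0.64
v -3.571 2.105 2.28
v -4.249 2.207 2.264
v -3.839 2.671 2.559
v -4.603 3.365 0.937
v -4.193 3.829 1.232
v -4.653 3.216 2.035
v -3.387 1.811 1.688
v -2.977 2.275 1.983
v -3.741 2.969 0.361
v -3.331 3.433 0.656
v -2.927 2.424 0.885
v -3.096 3.663 1.259
v -2.877 2.947 2.079
v -2.693 2.654 1.487
v -2.828 3.096 0.98
v -3.629 3.907 1.614
v -3.41 3.192 2.434
v -4.089 3.295 2.418
v -4.224 3.737 1.911
v -3.127 3.571 1.938
v -4.17 2.448 0.486
v -3.951 1.733 1.306
v -3.356 1.903 1.009
v -3.491 2.345 0.502
v -4.703 2.693 0.841
v -4.484 1.977 1.661
v -4.752 2.544 1.94
v -4.887 2.986 1.433
v -4.453 2.069 0.982
v -1.858 -1.958 -2.52
v -1.526 -1.687 -2.865
v -0.609 -1.211 -1.604
v -0.942 -1.482 -1.26
v -1.842 -1.448 -2.725
v -0.926 -0.971 -1.464
v -2.169 -1.508 -2.465
v -1.252 -1.031 -1.204
v -2.313 -1.831 -2.238
v -1.396 -1.355 -0.977
v -2.191 -2.229 -2.176
v -1.274 -1.753 -0.915
v -1.874 -2.469 -2.316
v -0.958 -1.992 -1.055
v -1.548 -2.409 -2.576
v -0.631 -1.932 -1.315
v -1.404 -2.085 -2.803
v -0.487 -1.609 -1.542
v -4.399 -2.719 -3.958
v -3.678 -3.02 -4.341
v -2.721 -2.962 -2.586
v -3.441 -2.661 -2.202
v -3.648 -2.572 -4.372
v -2.691 -2.514 -2.617
v -3.819 -2.163 -4.292
v -2.862 -2.105 -2.537
v -4.145 -1.903 -4.123
v -3.188 -1.845 -2.368
v -4.54 -1.862 -3.909
v -3.582 -1.804 -2.154
v -4.896 -2.05 -3.708
v -3.939 -1.992 -1.953
v -5.119 -2.418 -3.574
v -4.162 -2.36 -1.819
v -5.149 -2.866 -3.543
v -4.192 -2.808 -1.788
v -4.978 -3.275 -3.623
v -4.021 -3.217 -1.868
v -4.652 -3.535 -3.792
v -3.695 -3.477 -2.037
v -4.258 -3.576 -4.006
v -3.3 -3.518 -2.251
v -3.901 -3.388 -4.207
v -2.944 -3.33 -2.452
v 1.344 3.964 -1.066
v 1.82 3.719 -1.7
v 2.736 3.116 0.306
v 1.97 4.189 -1.562
v 1.882 4.574 -1.234
v 1.588 4.725 -0.842
v 1.201 4.587 -0.536
v 0.869 4.21 -0.431
v 0.718 3.74 -0.569
v 0.807 3.355 -0.897
v 1.1 3.203 -1.289
v 1.487 3.342 -1.596
f 2 4 1
f 5 2 1
f 1 4 3
f 3 5 1
f 2 8 4
f 6 2 5
f 6 8 2
f 4 8 3
f 7 5 3
f 3 8 7
f 7 6 5
f 8 6 7
f 9 46 25
f 46 20 49
f 25 49 14
f 46 49 25
f 9 25 21
f 25 14 26
f 21 26 10
f 25 26 21
f 9 21 30
f 21 10 31
f 30 31 16
f 21 31 30
f 9 30 42
f 30 16 45
f 42 45 19
f 30 45 42
f 9 42 46
f 42 19 50
f 46 50 20
f 42 50 46
f 10 26 37
f 26 14 40
f 37 40 18
f 26 40 37
f 14 49 27
f 49 20 48
f 27 48 13
f 49 48 27
f 20 50 47
f 50 19 43
f 47 43 11
f 50 43 47
f 19 45 44
f 45 16 32
f 44 32 15
f 45 32 44
f 16 31 36
f 31 10 33
f 36 33 17
f 31 33 36
f 12 38 24
f 38 18 39
f 24 39 13
f 38 39 24
f 12 24 22
f 24 13 23
f 22 23 11
f 24 23 22
f 12 22 29
f 22 11 28
f 29 28 15
f 22 28 29
f 12 29 34
f 29 15 35
f 34 35 17
f 29 35 34
f 12 34 38
f 34 17 41
f 38 41 18
f 34 41 38
f 13 39 27
f 39 18 40
f 27 40 14
f 39 40 27
f 11 23 47
f 23 13 48
f 47 48 20
f 23 48 47
f 15 28 44
f 28 11 43
f 44 43 19
f 28 43 44
f 17 35 36
f 35 15 32
f 36 32 16
f 35 32 36
f 18 41 37
f 41 17 33
f 37 33 10
f 41 33 37
f 52 51 55
f 52 55 53
f 53 55 56
f 53 56 54
f 55 51 57
f 55 57 56
f 56 57 58
f 56 58 54
f 57 51 59
f 57 59 58
f 58 59 60
f 58 60 54
f 59 51 61
f 59 61 60
f 60 61 62
f 60 62 54
f 61 51 63
f 61 63 62
f 62 63 64
f 62 64 54
f 63 51 65
f 63 65 64
f 64 65 66
f 64 66 54
f 65 51 67
f 65 67 66
f 66 67 68
f 66 68 54
f 67 51 52
f 67 52 68
f 68 52 53
f 68 53 54
f 70 69 73
f 70 73 71
f 71 73 74
f 71 74 72
f 73 69 75
f 73 75 74
f 74 75 76
f 74 76 72
f 75 69 77
f 75 77 76
f 76 77 78
f 76 78 72
f 77 69 79
f 77 79 78
f 78 79 80
f 78 80 72
f 79 69 81
f 79 81 80
f 80 81 82
f 80 82 72
f 81 69 83
f 81 83 82
f 82 83 84
f 82 84 72
f 83 69 85
f 83 85 84
f 84 85 86
f 84 86 72
f 85 69 87
f 85 87 86
f 86 87 88
f 86 88 72
f 87 69 89
f 87 89 88
f 88 89 90
f 88 90 72
f 89 69 91
f 89 91 90
f 90 91 92
f 90 92 72
f 91 69 93
f 91 93 92
f 92 93 94
f 92 94 72
f 93 69 70
f 93 70 94
f 94 70 71
f 94 71 72
f 96 95 98
f 96 98 97
f 98 95 99
f 98 99 97
f 99 95 100
f 99 100 97
f 100 95 101
f 100 101 97
f 101 95 102
f 101 102 97
f 102 95 103
f 102 103 97
f 103 95 104
f 103 104 97
f 104 95 105
f 104 105 97
f 105 95 106
f 105 106 97
f 106 95 96
f 106 96 97



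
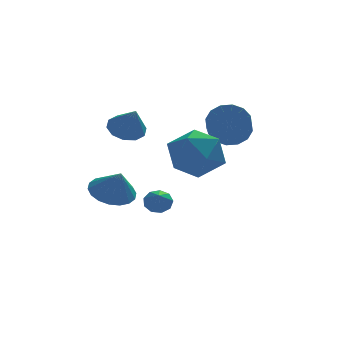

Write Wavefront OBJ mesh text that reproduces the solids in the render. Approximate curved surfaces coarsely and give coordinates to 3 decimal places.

v -1.489 2.799 -2.563
v -0.674 2.468 -2.922
v -1.231 2.261 -1.477
v -0.562 2.843 -2.763
v -0.633 3.21 -2.564
v -0.873 3.495 -2.365
v -1.236 3.642 -2.205
v -1.649 3.623 -2.117
v -2.03 3.44 -2.116
v -2.304 3.131 -2.205
v -2.417 2.756 -2.364
v -2.346 2.389 -2.563
v -2.106 2.104 -2.761
v -1.743 1.957 -2.921
v -1.33 1.976 -3.01
v -0.949 2.159 -3.01
v -1.024 2.185 0.859
v -0.417 2.624 1.04
v -0.796 1.435 1.921
v -0.801 2.809 1.252
v -1.27 2.755 1.315
v -1.645 2.484 1.203
v -1.782 2.098 0.96
v -1.63 1.746 0.678
v -1.246 1.562 0.466
v -0.777 1.615 0.404
v -0.402 1.887 0.515
v -0.265 2.272 0.758
v 0.38 3.418 -3.485
v 0.838 3.566 -3.161
v 0.2 2.382 -2.755
v 0.509 3.729 -3.012
v 0.119 3.746 -3.083
v -0.149 3.61 -3.343
v -0.169 3.384 -3.668
v 0.067 3.175 -3.908
v 0.45 3.079 -3.95
v 0.8 3.142 -3.774
v 0.953 3.335 -3.462
v 2.944 2.433 0.524
v 3.532 2.021 0.051
v 3.145 0.556 0.842
v 2.556 0.967 1.316
v 3.751 2.159 0.413
v 3.364 0.694 1.205
v 3.754 2.37 0.805
v 3.367 0.905 1.596
v 3.54 2.598 1.122
v 3.152 1.132 1.913
v 3.166 2.781 1.278
v 2.778 1.316 2.07
v 2.732 2.871 1.233
v 2.345 1.406 2.025
v 2.355 2.844 0.998
v 1.968 1.379 1.789
v 2.136 2.706 0.635
v 1.749 1.241 1.427
v 2.133 2.495 0.244
v 1.746 1.03 1.035
v 2.348 2.268 -0.073
v 1.96 0.802 0.718
v 2.722 2.084 -0.23
v 2.334 0.619 0.562
v 3.155 1.994 -0.185
v 2.768 0.529 0.607
v 1.016 1.157 0.051
v 2.096 0.672 0.296
v 0.224 -0.632 0.004
v 1.304 -1.117 0.249
v 0.724 -0.474 1.093
v 1.214 0.631 1.122
v 1.106 -0.591 -0.822
v 1.596 0.514 -0.793
v 2.152 -0.409 -0.244
v 1.916 -0.336 0.94
v 0.404 0.376 -0.64
v 0.168 0.449 0.544
f 2 1 4
f 2 4 3
f 4 1 5
f 4 5 3
f 5 1 6
f 5 6 3
f 6 1 7
f 6 7 3
f 7 1 8
f 7 8 3
f 8 1 9
f 8 9 3
f 9 1 10
f 9 10 3
f 10 1 11
f 10 11 3
f 11 1 12
f 11 12 3
f 12 1 13
f 12 13 3
f 13 1 14
f 13 14 3
f 14 1 15
f 14 15 3
f 15 1 16
f 15 16 3
f 16 1 2
f 16 2 3
f 18 17 20
f 18 20 19
f 20 17 21
f 20 21 19
f 21 17 22
f 21 22 19
f 22 17 23
f 22 23 19
f 23 17 24
f 23 24 19
f 24 17 25
f 24 25 19
f 25 17 26
f 25 26 19
f 26 17 27
f 26 27 19
f 27 17 28
f 27 28 19
f 28 17 18
f 28 18 19
f 30 29 32
f 30 32 31
f 32 29 33
f 32 33 31
f 33 29 34
f 33 34 31
f 34 29 35
f 34 35 31
f 35 29 36
f 35 36 31
f 36 29 37
f 36 37 31
f 37 29 38
f 37 38 31
f 38 29 39
f 38 39 31
f 39 29 30
f 39 30 31
f 41 40 44
f 41 44 42
f 42 44 45
f 42 45 43
f 44 40 46
f 44 46 45
f 45 46 47
f 45 47 43
f 46 40 48
f 46 48 47
f 47 48 49
f 47 49 43
f 48 40 50
f 48 50 49
f 49 50 51
f 49 51 43
f 50 40 52
f 50 52 51
f 51 52 53
f 51 53 43
f 52 40 54
f 52 54 53
f 53 54 55
f 53 55 43
f 54 40 56
f 54 56 55
f 55 56 57
f 55 57 43
f 56 40 58
f 56 58 57
f 57 58 59
f 57 59 43
f 58 40 60
f 58 60 59
f 59 60 61
f 59 61 43
f 60 40 62
f 60 62 61
f 61 62 63
f 61 63 43
f 62 40 64
f 62 64 63
f 63 64 65
f 63 65 43
f 64 40 41
f 64 41 65
f 65 41 42
f 65 42 43
f 66 77 71
f 66 71 67
f 66 67 73
f 66 73 76
f 66 76 77
f 67 71 75
f 71 77 70
f 77 76 68
f 76 73 72
f 73 67 74
f 69 75 70
f 69 70 68
f 69 68 72
f 69 72 74
f 69 74 75
f 70 75 71
f 68 70 77
f 72 68 76
f 74 72 73
f 75 74 67



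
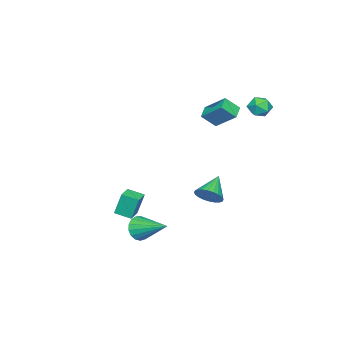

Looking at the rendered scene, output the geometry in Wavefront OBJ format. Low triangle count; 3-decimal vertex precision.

v 3.748 -0.702 -3.334
v 3.979 -1.051 -2.628
v 4.032 1.162 -2.506
v 4.314 -1.013 -2.829
v 4.52 -0.904 -3.145
v 4.549 -0.749 -3.504
v 4.394 -0.583 -3.824
v 4.091 -0.445 -4.032
v 3.71 -0.365 -4.08
v 3.337 -0.363 -3.957
v 3.059 -0.439 -3.691
v 2.938 -0.575 -3.343
v 3.003 -0.74 -2.993
v 3.238 -0.897 -2.721
v 3.591 -1.009 -2.59
v -0.118 -4.296 -4.556
v -0.333 -3.938 -3.105
v -0.317 -3.312 -4.828
v -0.532 -2.954 -3.377
v 0.892 -4.066 -4.463
v 0.677 -3.708 -3.012
v 0.693 -3.082 -4.735
v 0.478 -2.724 -3.284
v -4.327 2.965 3.298
v -3.917 2.842 3.947
v -3.843 1.918 2.793
v -3.433 1.795 3.442
v -4.208 1.721 3.451
v -4.507 2.369 3.763
v -3.253 2.391 2.977
v -3.552 3.039 3.289
v -3.253 2.487 3.749
v -3.843 2.073 4.042
v -3.917 2.687 2.698
v -4.507 2.273 2.991
v -2.817 -0.444 3.101
v -2.716 0.863 4.136
v -3.312 0.21 2.324
v -3.21 1.517 3.358
v -2.01 -0.237 2.762
v -1.908 1.07 3.796
v -2.504 0.417 1.984
v -2.403 1.724 3.019
v -1.927 0.322 -3.257
v -1.439 0.185 -2.562
v -3.293 0.198 -2.323
v -1.467 0.519 -2.558
v -1.564 0.824 -2.66
v -1.717 1.052 -2.853
v -1.901 1.169 -3.108
v -2.09 1.157 -3.385
v -2.254 1.017 -3.643
v -2.368 0.773 -3.842
v -2.414 0.459 -3.952
v -2.387 0.125 -3.956
v -2.289 -0.18 -3.854
v -2.137 -0.408 -3.661
v -1.952 -0.525 -3.406
v -1.764 -0.513 -3.129
v -1.6 -0.374 -2.871
v -1.486 -0.129 -2.672
f 2 1 4
f 2 4 3
f 4 1 5
f 4 5 3
f 5 1 6
f 5 6 3
f 6 1 7
f 6 7 3
f 7 1 8
f 7 8 3
f 8 1 9
f 8 9 3
f 9 1 10
f 9 10 3
f 10 1 11
f 10 11 3
f 11 1 12
f 11 12 3
f 12 1 13
f 12 13 3
f 13 1 14
f 13 14 3
f 14 1 15
f 14 15 3
f 15 1 2
f 15 2 3
f 17 19 16
f 20 17 16
f 16 19 18
f 18 20 16
f 17 23 19
f 21 17 20
f 21 23 17
f 19 23 18
f 22 20 18
f 18 23 22
f 22 21 20
f 23 21 22
f 24 35 29
f 24 29 25
f 24 25 31
f 24 31 34
f 24 34 35
f 25 29 33
f 29 35 28
f 35 34 26
f 34 31 30
f 31 25 32
f 27 33 28
f 27 28 26
f 27 26 30
f 27 30 32
f 27 32 33
f 28 33 29
f 26 28 35
f 30 26 34
f 32 30 31
f 33 32 25
f 37 39 36
f 40 37 36
f 36 39 38
f 38 40 36
f 37 43 39
f 41 37 40
f 41 43 37
f 39 43 38
f 42 40 38
f 38 43 42
f 42 41 40
f 43 41 42
f 45 44 47
f 45 47 46
f 47 44 48
f 47 48 46
f 48 44 49
f 48 49 46
f 49 44 50
f 49 50 46
f 50 44 51
f 50 51 46
f 51 44 52
f 51 52 46
f 52 44 53
f 52 53 46
f 53 44 54
f 53 54 46
f 54 44 55
f 54 55 46
f 55 44 56
f 55 56 46
f 56 44 57
f 56 57 46
f 57 44 58
f 57 58 46
f 58 44 59
f 58 59 46
f 59 44 60
f 59 60 46
f 60 44 61
f 60 61 46
f 61 44 45
f 61 45 46



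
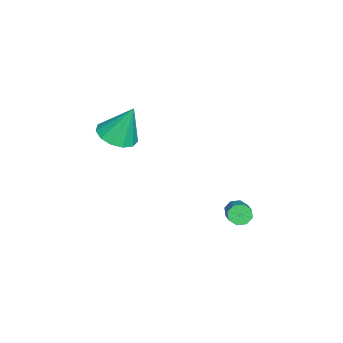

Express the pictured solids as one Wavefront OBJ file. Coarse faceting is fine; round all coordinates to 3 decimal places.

v 2.676 0.508 -3.07
v 2.951 0.424 -3.503
v 4.059 0.748 -2.863
v 3.784 0.832 -2.43
v 2.824 0.8 -3.474
v 3.932 1.124 -2.834
v 2.61 1.005 -3.208
v 3.718 1.329 -2.568
v 2.435 0.919 -2.861
v 3.543 1.243 -2.221
v 2.401 0.592 -2.637
v 3.509 0.916 -1.997
v 2.528 0.216 -2.666
v 3.636 0.54 -2.026
v 2.742 0.011 -2.932
v 3.85 0.335 -2.292
v 2.917 0.097 -3.279
v 4.025 0.421 -2.639
v 3.617 -4.167 1.517
v 4.394 -3.746 1.342
v 3.603 -3.473 3.123
v 4.024 -3.428 1.202
v 3.526 -3.345 1.161
v 3.056 -3.522 1.234
v 2.765 -3.904 1.396
v 2.744 -4.369 1.596
v 3 -4.77 1.772
v 3.452 -4.98 1.866
v 3.957 -4.931 1.849
v 4.354 -4.639 1.727
v 4.516 -4.198 1.538
f 2 1 5
f 2 5 3
f 3 5 6
f 3 6 4
f 5 1 7
f 5 7 6
f 6 7 8
f 6 8 4
f 7 1 9
f 7 9 8
f 8 9 10
f 8 10 4
f 9 1 11
f 9 11 10
f 10 11 12
f 10 12 4
f 11 1 13
f 11 13 12
f 12 13 14
f 12 14 4
f 13 1 15
f 13 15 14
f 14 15 16
f 14 16 4
f 15 1 17
f 15 17 16
f 16 17 18
f 16 18 4
f 17 1 2
f 17 2 18
f 18 2 3
f 18 3 4
f 20 19 22
f 20 22 21
f 22 19 23
f 22 23 21
f 23 19 24
f 23 24 21
f 24 19 25
f 24 25 21
f 25 19 26
f 25 26 21
f 26 19 27
f 26 27 21
f 27 19 28
f 27 28 21
f 28 19 29
f 28 29 21
f 29 19 30
f 29 30 21
f 30 19 31
f 30 31 21
f 31 19 20
f 31 20 21



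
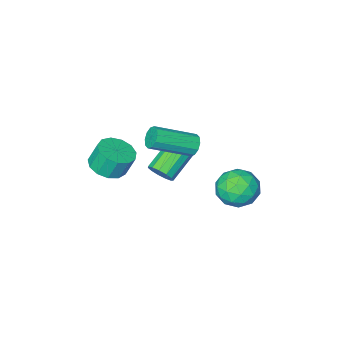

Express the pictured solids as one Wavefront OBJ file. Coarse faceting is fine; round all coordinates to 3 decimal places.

v -1.833 2.873 -2.379
v -1.013 3.052 -2.941
v -1.647 1.268 -2.619
v -0.827 1.447 -3.181
v -0.805 1.618 -2.186
v -0.92 2.61 -2.038
v -1.74 1.71 -3.522
v -1.855 2.702 -3.374
v -0.956 2.333 -3.647
v -0.378 2.276 -2.822
v -2.282 2.044 -2.738
v -1.704 1.987 -1.913
v -1.439 3.103 -2.639
v -1.221 1.217 -2.921
v -1.208 1.317 -2.337
v -0.726 1.423 -2.667
v -1.384 2.844 -2.108
v -0.903 2.949 -2.438
v -0.78 2.106 -1.995
v -1.757 1.371 -3.122
v -1.276 1.476 -3.452
v -1.934 2.897 -2.893
v -1.452 3.003 -3.223
v -1.88 2.214 -3.565
v -0.924 2.786 -3.384
v -0.815 1.843 -3.525
v -1.351 1.997 -3.726
v -1.419 2.58 -3.639
v -0.584 2.753 -2.899
v -0.475 1.809 -3.04
v -0.462 1.91 -2.456
v -0.529 2.493 -2.368
v -0.551 2.33 -3.314
v -2.185 2.511 -2.52
v -2.076 1.567 -2.661
v -2.131 1.827 -3.192
v -2.198 2.41 -3.104
v -1.845 2.477 -2.035
v -1.736 1.534 -2.176
v -1.241 1.74 -1.921
v -1.309 2.323 -1.834
v -2.109 1.99 -2.246
v 1.669 0.944 -1.255
v 2.01 0.876 -0.742
v 0.493 0.409 0.208
v 0.151 0.476 -0.305
v 1.905 1.209 -0.747
v 0.388 0.742 0.203
v 1.724 1.458 -0.913
v 0.207 0.991 0.037
v 1.526 1.543 -1.188
v 0.009 1.076 -0.238
v 1.373 1.438 -1.484
v -0.144 0.971 -0.534
v 1.314 1.176 -1.707
v -0.203 0.709 -0.757
v 1.367 0.84 -1.787
v -0.15 0.373 -0.837
v 1.516 0.537 -1.698
v -0.001 0.07 -0.748
v 1.714 0.363 -1.468
v 0.197 -0.104 -0.518
v 1.897 0.373 -1.171
v 0.38 -0.094 -0.221
v 2.008 0.565 -0.9
v 0.491 0.098 0.05
v 3.682 0.154 -0.325
v 4.481 0.114 -0.069
v 4.177 0.385 0.921
v 3.378 0.426 0.665
v 4.409 0.559 -0.212
v 4.106 0.83 0.777
v 4.107 0.876 -0.392
v 3.803 1.147 0.598
v 3.67 0.963 -0.55
v 3.366 1.235 0.439
v 3.236 0.794 -0.637
v 2.933 1.066 0.353
v 2.944 0.422 -0.624
v 2.641 0.693 0.365
v 2.886 -0.035 -0.517
v 2.583 0.236 0.473
v 3.081 -0.432 -0.348
v 2.777 -0.161 0.641
v 3.466 -0.643 -0.172
v 3.163 -0.372 0.817
v 3.92 -0.601 -0.045
v 3.617 -0.33 0.945
v 4.298 -0.319 -0.006
v 3.995 -0.047 0.984
v 0.609 1.758 0.628
v 0.895 1.96 0.217
v 2.516 1.344 1.041
v 2.231 1.142 1.452
v 0.867 2.198 0.449
v 2.488 1.581 1.273
v 0.741 2.267 0.75
v 2.362 1.651 1.574
v 0.564 2.143 1.005
v 2.185 1.526 1.828
v 0.405 1.871 1.115
v 2.026 1.255 1.939
v 0.324 1.556 1.039
v 1.945 0.94 1.863
v 0.352 1.319 0.807
v 1.973 0.702 1.631
v 0.478 1.249 0.506
v 2.099 0.633 1.33
v 0.655 1.374 0.252
v 2.276 0.757 1.075
v 0.814 1.645 0.141
v 2.435 1.029 0.965
f 1 38 17
f 38 12 41
f 17 41 6
f 38 41 17
f 1 17 13
f 17 6 18
f 13 18 2
f 17 18 13
f 1 13 22
f 13 2 23
f 22 23 8
f 13 23 22
f 1 22 34
f 22 8 37
f 34 37 11
f 22 37 34
f 1 34 38
f 34 11 42
f 38 42 12
f 34 42 38
f 2 18 29
f 18 6 32
f 29 32 10
f 18 32 29
f 6 41 19
f 41 12 40
f 19 40 5
f 41 40 19
f 12 42 39
f 42 11 35
f 39 35 3
f 42 35 39
f 11 37 36
f 37 8 24
f 36 24 7
f 37 24 36
f 8 23 28
f 23 2 25
f 28 25 9
f 23 25 28
f 4 30 16
f 30 10 31
f 16 31 5
f 30 31 16
f 4 16 14
f 16 5 15
f 14 15 3
f 16 15 14
f 4 14 21
f 14 3 20
f 21 20 7
f 14 20 21
f 4 21 26
f 21 7 27
f 26 27 9
f 21 27 26
f 4 26 30
f 26 9 33
f 30 33 10
f 26 33 30
f 5 31 19
f 31 10 32
f 19 32 6
f 31 32 19
f 3 15 39
f 15 5 40
f 39 40 12
f 15 40 39
f 7 20 36
f 20 3 35
f 36 35 11
f 20 35 36
f 9 27 28
f 27 7 24
f 28 24 8
f 27 24 28
f 10 33 29
f 33 9 25
f 29 25 2
f 33 25 29
f 44 43 47
f 44 47 45
f 45 47 48
f 45 48 46
f 47 43 49
f 47 49 48
f 48 49 50
f 48 50 46
f 49 43 51
f 49 51 50
f 50 51 52
f 50 52 46
f 51 43 53
f 51 53 52
f 52 53 54
f 52 54 46
f 53 43 55
f 53 55 54
f 54 55 56
f 54 56 46
f 55 43 57
f 55 57 56
f 56 57 58
f 56 58 46
f 57 43 59
f 57 59 58
f 58 59 60
f 58 60 46
f 59 43 61
f 59 61 60
f 60 61 62
f 60 62 46
f 61 43 63
f 61 63 62
f 62 63 64
f 62 64 46
f 63 43 65
f 63 65 64
f 64 65 66
f 64 66 46
f 65 43 44
f 65 44 66
f 66 44 45
f 66 45 46
f 68 67 71
f 68 71 69
f 69 71 72
f 69 72 70
f 71 67 73
f 71 73 72
f 72 73 74
f 72 74 70
f 73 67 75
f 73 75 74
f 74 75 76
f 74 76 70
f 75 67 77
f 75 77 76
f 76 77 78
f 76 78 70
f 77 67 79
f 77 79 78
f 78 79 80
f 78 80 70
f 79 67 81
f 79 81 80
f 80 81 82
f 80 82 70
f 81 67 83
f 81 83 82
f 82 83 84
f 82 84 70
f 83 67 85
f 83 85 84
f 84 85 86
f 84 86 70
f 85 67 87
f 85 87 86
f 86 87 88
f 86 88 70
f 87 67 89
f 87 89 88
f 88 89 90
f 88 90 70
f 89 67 68
f 89 68 90
f 90 68 69
f 90 69 70
f 92 91 95
f 92 95 93
f 93 95 96
f 93 96 94
f 95 91 97
f 95 97 96
f 96 97 98
f 96 98 94
f 97 91 99
f 97 99 98
f 98 99 100
f 98 100 94
f 99 91 101
f 99 101 100
f 100 101 102
f 100 102 94
f 101 91 103
f 101 103 102
f 102 103 104
f 102 104 94
f 103 91 105
f 103 105 104
f 104 105 106
f 104 106 94
f 105 91 107
f 105 107 106
f 106 107 108
f 106 108 94
f 107 91 109
f 107 109 108
f 108 109 110
f 108 110 94
f 109 91 111
f 109 111 110
f 110 111 112
f 110 112 94
f 111 91 92
f 111 92 112
f 112 92 93
f 112 93 94



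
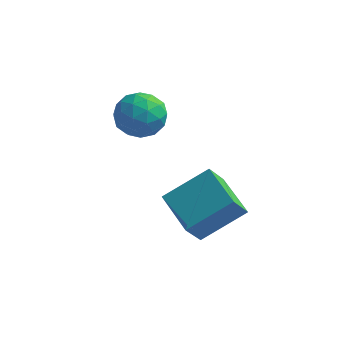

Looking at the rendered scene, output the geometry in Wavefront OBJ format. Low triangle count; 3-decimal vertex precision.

v -0.022 1.155 -0.82
v 0.203 1.541 -0.157
v 1.217 1.019 -1.163
v 1.442 1.405 -0.5
v 1.12 0.676 -0.448
v 0.354 0.76 -0.236
v 1.066 1.8 -1.084
v 0.3 1.884 -0.872
v 0.876 1.94 -0.321
v 0.909 1.245 0.073
v 0.511 1.315 -1.393
v 0.544 0.62 -0.999
v -0.018 1.36 -0.458
v 1.438 1.2 -0.862
v 1.249 0.772 -0.831
v 1.381 0.999 -0.441
v 0.07 0.901 -0.504
v 0.203 1.128 -0.115
v 0.741 0.619 -0.286
v 1.217 1.432 -1.205
v 1.35 1.659 -0.816
v 0.039 1.561 -0.879
v 0.171 1.788 -0.489
v 0.679 1.941 -1.034
v 0.51 1.821 -0.165
v 1.238 1.741 -0.367
v 1.017 1.973 -0.71
v 0.567 2.023 -0.586
v 0.529 1.413 0.066
v 1.257 1.333 -0.136
v 1.068 0.904 -0.104
v 0.618 0.954 0.02
v 0.925 1.647 -0.03
v 0.163 1.227 -1.184
v 0.891 1.147 -1.386
v 0.802 1.606 -1.34
v 0.352 1.656 -1.216
v 0.182 0.819 -0.953
v 0.91 0.739 -1.155
v 0.853 0.537 -0.734
v 0.403 0.587 -0.61
v 0.495 0.913 -1.29
v 3.42 -1.615 -2.822
v 3.203 -2.203 -1.955
v 2.463 -0.733 -2.463
v 2.246 -1.321 -1.596
v 4.454 -0.819 -2.024
v 4.237 -1.407 -1.157
v 3.497 0.063 -1.665
v 3.28 -0.525 -0.798
f 1 38 17
f 38 12 41
f 17 41 6
f 38 41 17
f 1 17 13
f 17 6 18
f 13 18 2
f 17 18 13
f 1 13 22
f 13 2 23
f 22 23 8
f 13 23 22
f 1 22 34
f 22 8 37
f 34 37 11
f 22 37 34
f 1 34 38
f 34 11 42
f 38 42 12
f 34 42 38
f 2 18 29
f 18 6 32
f 29 32 10
f 18 32 29
f 6 41 19
f 41 12 40
f 19 40 5
f 41 40 19
f 12 42 39
f 42 11 35
f 39 35 3
f 42 35 39
f 11 37 36
f 37 8 24
f 36 24 7
f 37 24 36
f 8 23 28
f 23 2 25
f 28 25 9
f 23 25 28
f 4 30 16
f 30 10 31
f 16 31 5
f 30 31 16
f 4 16 14
f 16 5 15
f 14 15 3
f 16 15 14
f 4 14 21
f 14 3 20
f 21 20 7
f 14 20 21
f 4 21 26
f 21 7 27
f 26 27 9
f 21 27 26
f 4 26 30
f 26 9 33
f 30 33 10
f 26 33 30
f 5 31 19
f 31 10 32
f 19 32 6
f 31 32 19
f 3 15 39
f 15 5 40
f 39 40 12
f 15 40 39
f 7 20 36
f 20 3 35
f 36 35 11
f 20 35 36
f 9 27 28
f 27 7 24
f 28 24 8
f 27 24 28
f 10 33 29
f 33 9 25
f 29 25 2
f 33 25 29
f 44 46 43
f 47 44 43
f 43 46 45
f 45 47 43
f 44 50 46
f 48 44 47
f 48 50 44
f 46 50 45
f 49 47 45
f 45 50 49
f 49 48 47
f 50 48 49



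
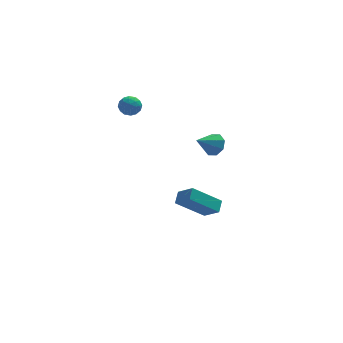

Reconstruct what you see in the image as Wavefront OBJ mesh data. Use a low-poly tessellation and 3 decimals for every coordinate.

v -2.475 4.479 2.528
v -1.888 4.436 2.933
v -2.652 3.344 2.667
v -2.065 3.301 3.072
v -2.643 3.647 3.314
v -2.533 4.348 3.229
v -2.007 3.432 2.371
v -1.897 4.133 2.286
v -1.598 3.789 2.837
v -1.991 3.922 3.419
v -2.549 3.858 2.181
v -2.942 3.991 2.763
v -2.166 4.557 2.719
v -2.374 3.223 2.881
v -2.714 3.426 3.024
v -2.369 3.401 3.262
v -2.545 4.505 2.892
v -2.2 4.48 3.13
v -2.643 4.016 3.354
v -2.34 3.3 2.47
v -1.995 3.275 2.708
v -2.171 4.379 2.338
v -1.826 4.354 2.576
v -1.897 3.764 2.246
v -1.65 4.152 2.9
v -1.755 3.485 2.981
v -1.721 3.562 2.57
v -1.656 3.974 2.519
v -1.881 4.23 3.242
v -1.986 3.563 3.324
v -2.325 3.766 3.466
v -2.261 4.178 3.416
v -1.711 3.85 3.186
v -2.554 4.217 2.276
v -2.659 3.55 2.358
v -2.279 3.602 2.184
v -2.215 4.014 2.134
v -2.785 4.295 2.619
v -2.89 3.628 2.7
v -2.884 3.806 3.081
v -2.819 4.218 3.03
v -2.829 3.93 2.414
v 1.165 -2.483 3.384
v 1.671 -2.779 3.852
v 0.095 -2.997 4.216
v 1.526 -2.242 3.996
v 1.169 -1.847 3.782
v 0.81 -1.824 3.334
v 0.659 -2.187 2.916
v 0.805 -2.723 2.772
v 1.162 -3.119 2.986
v 1.52 -3.142 3.434
v 1.43 1.065 -5.039
v -0.269 0.984 -3.66
v 1.737 1.752 -4.622
v 0.038 1.67 -3.242
v 2.102 0.29 -4.258
v 0.403 0.208 -2.878
v 2.409 0.976 -3.84
v 0.71 0.895 -2.461
f 1 38 17
f 38 12 41
f 17 41 6
f 38 41 17
f 1 17 13
f 17 6 18
f 13 18 2
f 17 18 13
f 1 13 22
f 13 2 23
f 22 23 8
f 13 23 22
f 1 22 34
f 22 8 37
f 34 37 11
f 22 37 34
f 1 34 38
f 34 11 42
f 38 42 12
f 34 42 38
f 2 18 29
f 18 6 32
f 29 32 10
f 18 32 29
f 6 41 19
f 41 12 40
f 19 40 5
f 41 40 19
f 12 42 39
f 42 11 35
f 39 35 3
f 42 35 39
f 11 37 36
f 37 8 24
f 36 24 7
f 37 24 36
f 8 23 28
f 23 2 25
f 28 25 9
f 23 25 28
f 4 30 16
f 30 10 31
f 16 31 5
f 30 31 16
f 4 16 14
f 16 5 15
f 14 15 3
f 16 15 14
f 4 14 21
f 14 3 20
f 21 20 7
f 14 20 21
f 4 21 26
f 21 7 27
f 26 27 9
f 21 27 26
f 4 26 30
f 26 9 33
f 30 33 10
f 26 33 30
f 5 31 19
f 31 10 32
f 19 32 6
f 31 32 19
f 3 15 39
f 15 5 40
f 39 40 12
f 15 40 39
f 7 20 36
f 20 3 35
f 36 35 11
f 20 35 36
f 9 27 28
f 27 7 24
f 28 24 8
f 27 24 28
f 10 33 29
f 33 9 25
f 29 25 2
f 33 25 29
f 44 43 46
f 44 46 45
f 46 43 47
f 46 47 45
f 47 43 48
f 47 48 45
f 48 43 49
f 48 49 45
f 49 43 50
f 49 50 45
f 50 43 51
f 50 51 45
f 51 43 52
f 51 52 45
f 52 43 44
f 52 44 45
f 54 56 53
f 57 54 53
f 53 56 55
f 55 57 53
f 54 60 56
f 58 54 57
f 58 60 54
f 56 60 55
f 59 57 55
f 55 60 59
f 59 58 57
f 60 58 59



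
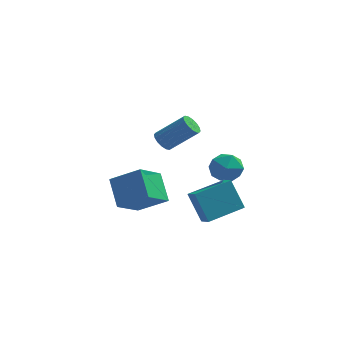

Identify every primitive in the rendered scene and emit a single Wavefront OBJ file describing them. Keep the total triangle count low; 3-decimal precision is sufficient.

v -2.569 -2.355 -3.324
v -3.155 -1.197 -2.15
v -1.829 -0.955 -4.337
v -2.415 0.204 -3.164
v -1.045 -2.504 -2.416
v -1.631 -1.345 -1.243
v -0.305 -1.103 -3.43
v -0.891 0.055 -2.256
v 1.689 -4.029 -2.899
v 0.978 -3.599 -1.393
v 3.188 -2.768 -2.551
v 2.477 -2.338 -1.045
v 2.103 -4.622 -2.535
v 1.392 -4.192 -1.029
v 3.602 -3.361 -2.187
v 2.891 -2.931 -0.681
v -0.22 -3.354 1.866
v 0.142 -3.609 1.475
v 1.481 -3.501 2.643
v 1.12 -3.246 3.034
v 0.165 -3.309 1.421
v 1.504 -3.201 2.589
v 0.085 -3.021 1.486
v 1.424 -2.914 2.654
v -0.076 -2.823 1.653
v 1.263 -2.715 2.82
v -0.276 -2.767 1.877
v 1.063 -2.659 3.044
v -0.461 -2.868 2.098
v 0.878 -2.76 3.266
v -0.581 -3.099 2.257
v 0.758 -2.991 3.425
v -0.604 -3.399 2.311
v 0.735 -3.291 3.479
v -0.524 -3.686 2.246
v 0.815 -3.579 3.414
v -0.363 -3.885 2.08
v 0.976 -3.777 3.247
v -0.163 -3.941 1.856
v 1.176 -3.833 3.023
v 0.022 -3.84 1.634
v 1.361 -3.732 2.802
v 1.603 -1.095 -0.916
v 2.147 -0.679 -0.233
v 2.793 -2.041 -1.287
v 3.337 -1.625 -0.604
v 2.584 -2.177 -0.353
v 1.848 -1.592 -0.123
v 3.092 -1.128 -1.397
v 2.356 -0.543 -1.167
v 3.067 -0.699 -0.53
v 2.753 -1.348 0.115
v 2.187 -1.372 -1.635
v 1.873 -2.021 -0.99
f 2 4 1
f 5 2 1
f 1 4 3
f 3 5 1
f 2 8 4
f 6 2 5
f 6 8 2
f 4 8 3
f 7 5 3
f 3 8 7
f 7 6 5
f 8 6 7
f 10 12 9
f 13 10 9
f 9 12 11
f 11 13 9
f 10 16 12
f 14 10 13
f 14 16 10
f 12 16 11
f 15 13 11
f 11 16 15
f 15 14 13
f 16 14 15
f 18 17 21
f 18 21 19
f 19 21 22
f 19 22 20
f 21 17 23
f 21 23 22
f 22 23 24
f 22 24 20
f 23 17 25
f 23 25 24
f 24 25 26
f 24 26 20
f 25 17 27
f 25 27 26
f 26 27 28
f 26 28 20
f 27 17 29
f 27 29 28
f 28 29 30
f 28 30 20
f 29 17 31
f 29 31 30
f 30 31 32
f 30 32 20
f 31 17 33
f 31 33 32
f 32 33 34
f 32 34 20
f 33 17 35
f 33 35 34
f 34 35 36
f 34 36 20
f 35 17 37
f 35 37 36
f 36 37 38
f 36 38 20
f 37 17 39
f 37 39 38
f 38 39 40
f 38 40 20
f 39 17 41
f 39 41 40
f 40 41 42
f 40 42 20
f 41 17 18
f 41 18 42
f 42 18 19
f 42 19 20
f 43 54 48
f 43 48 44
f 43 44 50
f 43 50 53
f 43 53 54
f 44 48 52
f 48 54 47
f 54 53 45
f 53 50 49
f 50 44 51
f 46 52 47
f 46 47 45
f 46 45 49
f 46 49 51
f 46 51 52
f 47 52 48
f 45 47 54
f 49 45 53
f 51 49 50
f 52 51 44



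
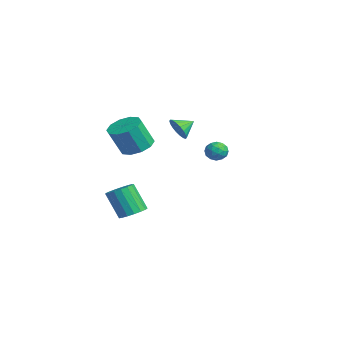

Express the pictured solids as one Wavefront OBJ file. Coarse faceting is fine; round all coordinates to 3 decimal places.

v -2.317 -1.724 -4.252
v -1.581 -1.478 -3.857
v -2.288 -2.069 -2.173
v -3.023 -2.316 -2.568
v -1.822 -1.139 -3.84
v -2.529 -1.73 -2.155
v -2.177 -0.934 -3.916
v -2.883 -1.525 -2.232
v -2.563 -0.91 -4.07
v -3.27 -1.501 -2.385
v -2.893 -1.073 -4.265
v -3.6 -1.664 -2.581
v -3.091 -1.385 -4.458
v -3.797 -1.976 -2.773
v -3.111 -1.774 -4.603
v -3.818 -2.365 -2.919
v -2.95 -2.153 -4.668
v -3.656 -2.744 -2.984
v -2.643 -2.433 -4.638
v -3.35 -3.024 -2.953
v -2.262 -2.551 -4.519
v -2.969 -3.142 -2.835
v -1.893 -2.479 -4.339
v -2.6 -3.07 -2.655
v -1.621 -2.235 -4.14
v -2.328 -2.826 -2.455
v -1.509 -1.874 -3.966
v -2.216 -2.465 -2.281
v -2.054 3.758 0.008
v -1.744 3.288 -0.432
v -2.596 2.892 0.552
v -2.286 2.422 0.112
v -1.892 2.774 0.594
v -1.557 3.309 0.258
v -2.783 2.871 -0.138
v -2.448 3.406 -0.474
v -2.194 2.739 -0.522
v -1.644 2.679 -0.07
v -2.696 3.501 0.19
v -2.146 3.441 0.642
v -1.852 3.599 -0.26
v -2.488 2.581 0.38
v -2.257 2.788 0.663
v -2.075 2.511 0.404
v -1.742 3.611 0.146
v -1.56 3.335 -0.113
v -1.647 3.033 0.49
v -2.78 2.845 0.233
v -2.598 2.569 -0.026
v -2.265 3.669 -0.284
v -2.083 3.392 -0.543
v -2.693 3.147 -0.37
v -1.934 3 -0.571
v -2.252 2.491 -0.252
v -2.544 2.755 -0.399
v -2.348 3.07 -0.596
v -1.61 2.965 -0.305
v -1.929 2.456 0.014
v -1.697 2.663 0.298
v -1.501 2.977 0.1
v -1.875 2.643 -0.359
v -2.411 3.724 0.106
v -2.73 3.215 0.425
v -2.839 3.203 0.02
v -2.643 3.517 -0.178
v -2.088 3.689 0.372
v -2.406 3.18 0.691
v -1.992 3.11 0.716
v -1.796 3.425 0.519
v -2.465 3.537 0.479
v -0.984 -1.844 1.42
v -0.112 -1.326 1.597
v 0.017 -2.099 3.218
v -0.856 -2.616 3.04
v -0.597 -0.971 1.805
v -0.468 -1.744 3.426
v -1.23 -0.948 1.866
v -1.101 -1.721 3.487
v -1.77 -1.268 1.757
v -1.641 -2.041 3.377
v -2.009 -1.808 1.518
v -1.88 -2.581 3.139
v -1.857 -2.361 1.242
v -1.728 -3.134 2.863
v -1.372 -2.716 1.034
v -1.243 -3.489 2.655
v -0.739 -2.739 0.973
v -0.61 -3.512 2.594
v -0.199 -2.419 1.083
v -0.07 -3.192 2.703
v 0.04 -1.879 1.321
v 0.169 -2.652 2.942
v 2.687 -0.649 3.76
v 3.095 -0.874 4.373
v 2.533 0.269 4.2
v 3.333 -0.737 4.169
v 3.444 -0.582 3.884
v 3.404 -0.44 3.575
v 3.223 -0.34 3.302
v 2.935 -0.301 3.12
v 2.598 -0.331 3.065
v 2.279 -0.424 3.147
v 2.04 -0.562 3.351
v 1.93 -0.717 3.636
v 1.969 -0.858 3.946
v 2.151 -0.958 4.219
v 2.439 -0.997 4.401
v 2.776 -0.967 4.456
f 2 1 5
f 2 5 3
f 3 5 6
f 3 6 4
f 5 1 7
f 5 7 6
f 6 7 8
f 6 8 4
f 7 1 9
f 7 9 8
f 8 9 10
f 8 10 4
f 9 1 11
f 9 11 10
f 10 11 12
f 10 12 4
f 11 1 13
f 11 13 12
f 12 13 14
f 12 14 4
f 13 1 15
f 13 15 14
f 14 15 16
f 14 16 4
f 15 1 17
f 15 17 16
f 16 17 18
f 16 18 4
f 17 1 19
f 17 19 18
f 18 19 20
f 18 20 4
f 19 1 21
f 19 21 20
f 20 21 22
f 20 22 4
f 21 1 23
f 21 23 22
f 22 23 24
f 22 24 4
f 23 1 25
f 23 25 24
f 24 25 26
f 24 26 4
f 25 1 27
f 25 27 26
f 26 27 28
f 26 28 4
f 27 1 2
f 27 2 28
f 28 2 3
f 28 3 4
f 29 66 45
f 66 40 69
f 45 69 34
f 66 69 45
f 29 45 41
f 45 34 46
f 41 46 30
f 45 46 41
f 29 41 50
f 41 30 51
f 50 51 36
f 41 51 50
f 29 50 62
f 50 36 65
f 62 65 39
f 50 65 62
f 29 62 66
f 62 39 70
f 66 70 40
f 62 70 66
f 30 46 57
f 46 34 60
f 57 60 38
f 46 60 57
f 34 69 47
f 69 40 68
f 47 68 33
f 69 68 47
f 40 70 67
f 70 39 63
f 67 63 31
f 70 63 67
f 39 65 64
f 65 36 52
f 64 52 35
f 65 52 64
f 36 51 56
f 51 30 53
f 56 53 37
f 51 53 56
f 32 58 44
f 58 38 59
f 44 59 33
f 58 59 44
f 32 44 42
f 44 33 43
f 42 43 31
f 44 43 42
f 32 42 49
f 42 31 48
f 49 48 35
f 42 48 49
f 32 49 54
f 49 35 55
f 54 55 37
f 49 55 54
f 32 54 58
f 54 37 61
f 58 61 38
f 54 61 58
f 33 59 47
f 59 38 60
f 47 60 34
f 59 60 47
f 31 43 67
f 43 33 68
f 67 68 40
f 43 68 67
f 35 48 64
f 48 31 63
f 64 63 39
f 48 63 64
f 37 55 56
f 55 35 52
f 56 52 36
f 55 52 56
f 38 61 57
f 61 37 53
f 57 53 30
f 61 53 57
f 72 71 75
f 72 75 73
f 73 75 76
f 73 76 74
f 75 71 77
f 75 77 76
f 76 77 78
f 76 78 74
f 77 71 79
f 77 79 78
f 78 79 80
f 78 80 74
f 79 71 81
f 79 81 80
f 80 81 82
f 80 82 74
f 81 71 83
f 81 83 82
f 82 83 84
f 82 84 74
f 83 71 85
f 83 85 84
f 84 85 86
f 84 86 74
f 85 71 87
f 85 87 86
f 86 87 88
f 86 88 74
f 87 71 89
f 87 89 88
f 88 89 90
f 88 90 74
f 89 71 91
f 89 91 90
f 90 91 92
f 90 92 74
f 91 71 72
f 91 72 92
f 92 72 73
f 92 73 74
f 94 93 96
f 94 96 95
f 96 93 97
f 96 97 95
f 97 93 98
f 97 98 95
f 98 93 99
f 98 99 95
f 99 93 100
f 99 100 95
f 100 93 101
f 100 101 95
f 101 93 102
f 101 102 95
f 102 93 103
f 102 103 95
f 103 93 104
f 103 104 95
f 104 93 105
f 104 105 95
f 105 93 106
f 105 106 95
f 106 93 107
f 106 107 95
f 107 93 108
f 107 108 95
f 108 93 94
f 108 94 95

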